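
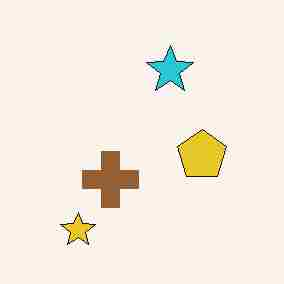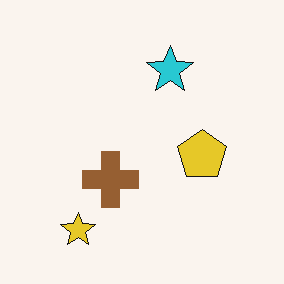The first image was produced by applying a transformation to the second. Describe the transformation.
The first image is the second heavily JPEG-compressed with obvious blocking artifacts.

Blocky 8×8 compression artifacts appear around shape edges and the flat background shows ringing — characteristic JPEG degradation.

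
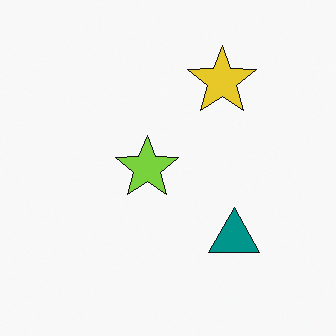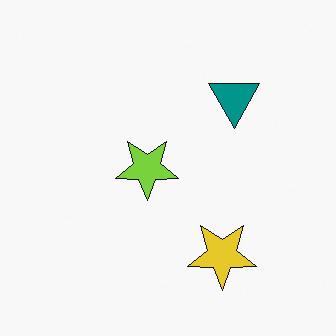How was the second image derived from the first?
The transformation is: flipped vertically (top ↔ bottom).

The yellow star is in the top of the first image and the bottom of the second — shapes on opposite sides of the horizontal midline have swapped in a mirror flip.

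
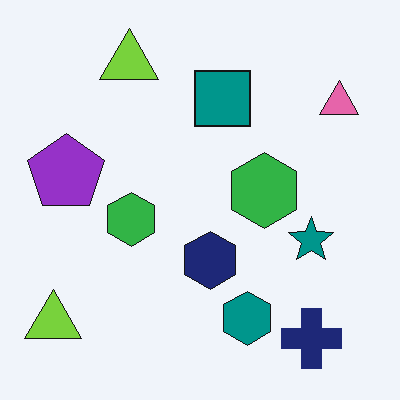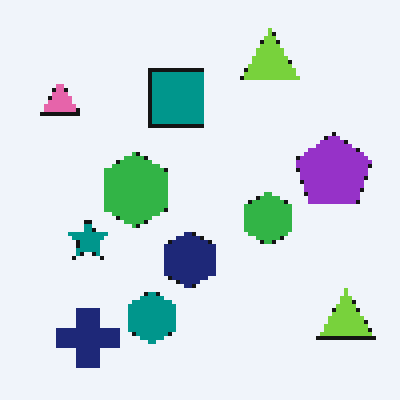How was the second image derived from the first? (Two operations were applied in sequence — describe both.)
It was flipped horizontally (left ↔ right), then lightly pixelated (a mild mosaic effect).

The pink triangle is in the top-right of the first image and the top-left of the second — shapes on opposite sides of the vertical midline have swapped in a mirror flip. Shapes are reduced to large square blocks; fine edges and outlines are lost — a downscale-then-upscale (mosaic) effect.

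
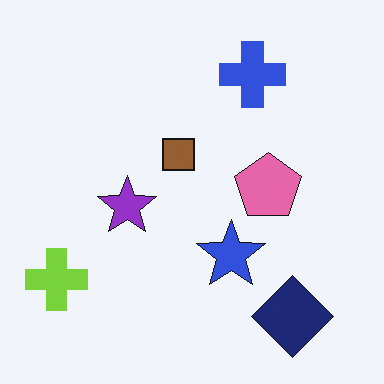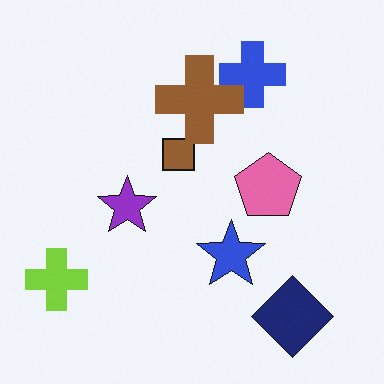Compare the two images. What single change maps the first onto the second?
The image was overlaid with an additional brown cross.

A brown cross appears in the second image that is absent from the first.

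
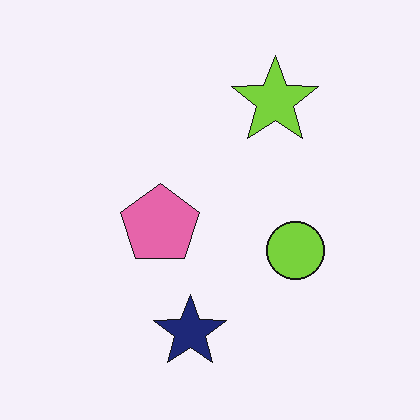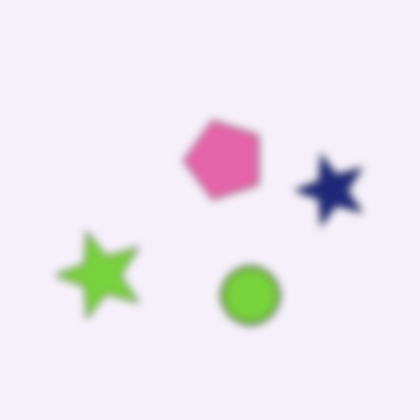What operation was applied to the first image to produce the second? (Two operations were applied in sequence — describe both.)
Moderately blurred, then transposed (reflected across the top-left ↔ bottom-right diagonal).

Shape edges and outlines are uniformly softened across the whole image. Shapes have swapped their row and column positions — what was in the top-right is now in the bottom-left — a diagonal reflection.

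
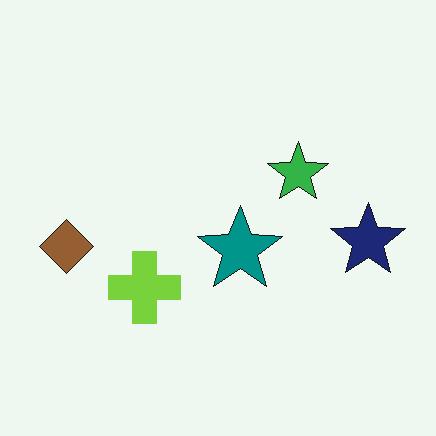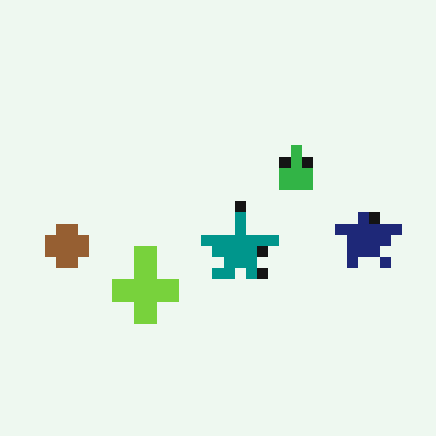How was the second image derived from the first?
This is the original image coarsely pixelated.

Shapes are reduced to large square blocks; fine edges and outlines are lost — a downscale-then-upscale (mosaic) effect.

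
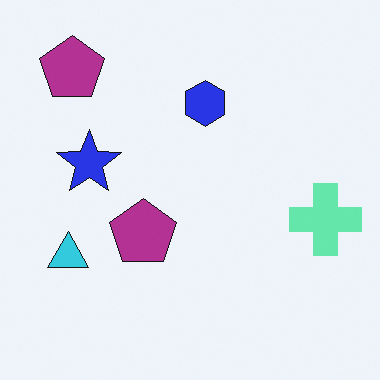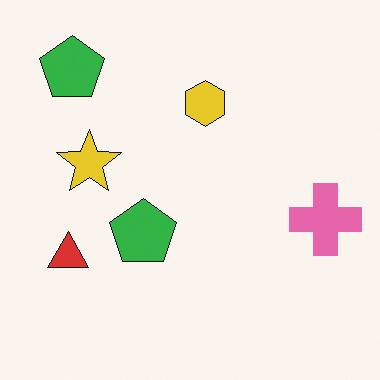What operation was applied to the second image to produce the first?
The transformation is: hue-shifted through roughly half the color wheel.

Every shape's color has rotated by the same amount around the hue wheel — a uniform hue shift.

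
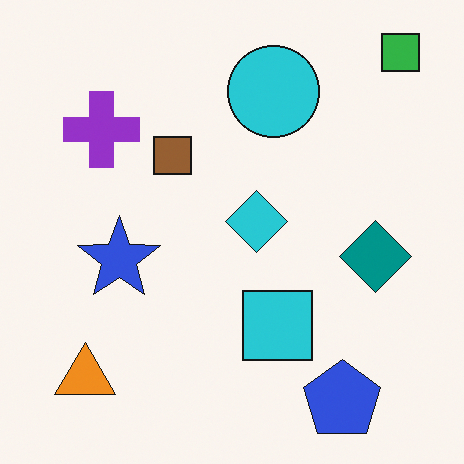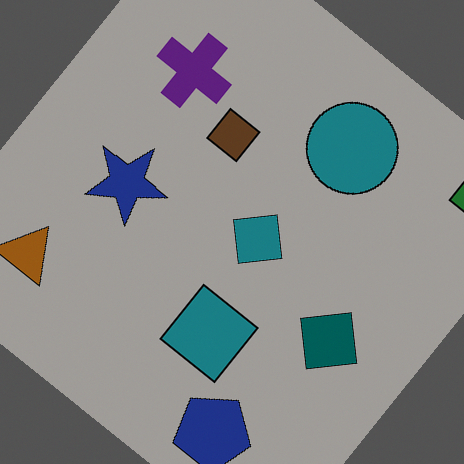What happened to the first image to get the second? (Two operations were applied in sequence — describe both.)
Rotated clockwise by a large amount — several tens of degrees, then darkened a lot.

Every shape is tilted by the same angle and the image corners show triangular fill wedges — a whole-image rotation by a non-right angle. Every pixel — background and shapes alike — is uniformly darkened.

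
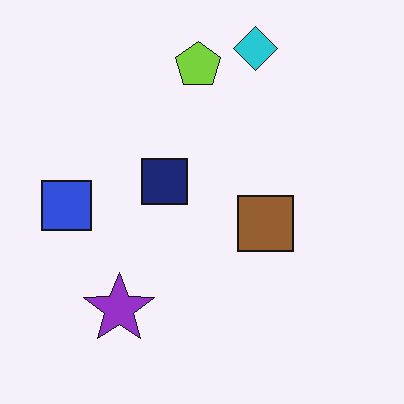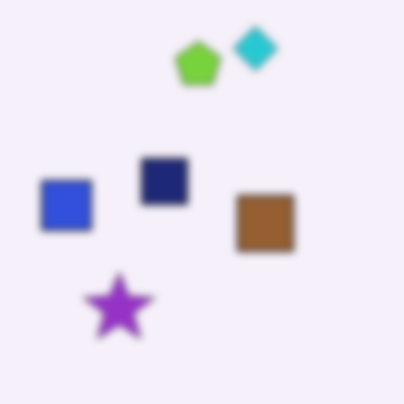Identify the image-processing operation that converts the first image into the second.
The image was noticeably gaussian-blurred.

Shape edges and outlines are uniformly softened across the whole image.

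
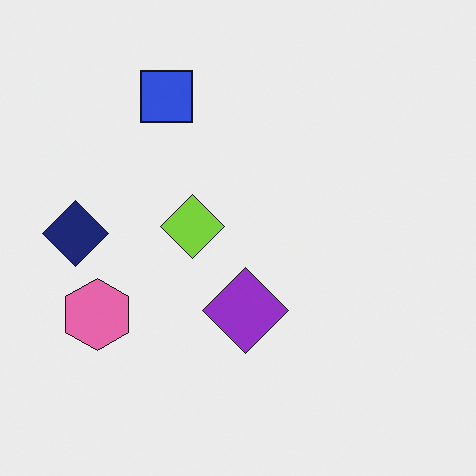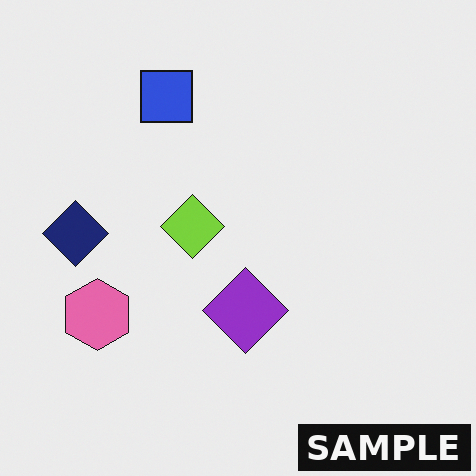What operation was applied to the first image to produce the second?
Watermarked with the text "SAMPLE" in the lower-right corner.

A dark label reading "SAMPLE" appears in the lower-right corner.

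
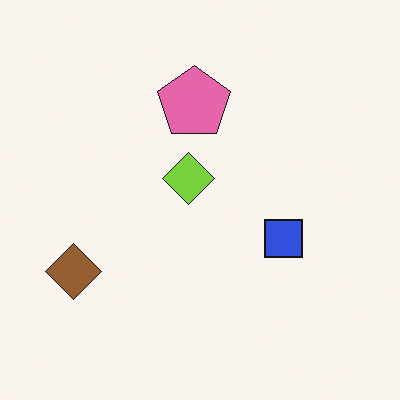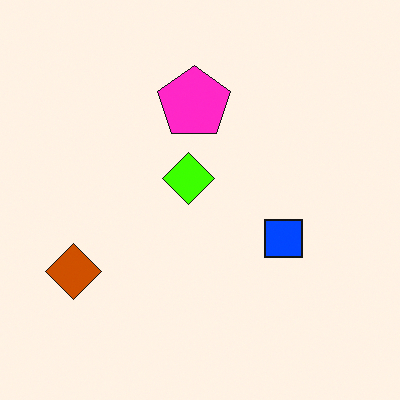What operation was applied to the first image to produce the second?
The image was made much more vivid (saturation change).

All colors are more vivid — a global saturation change.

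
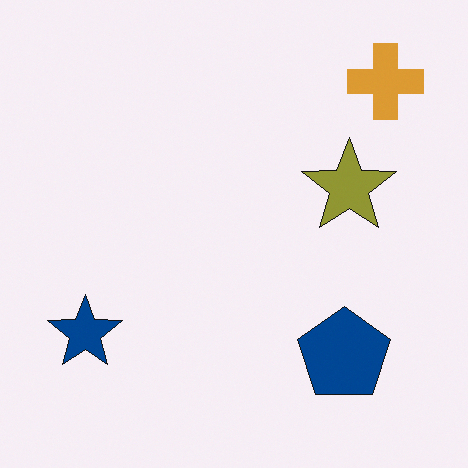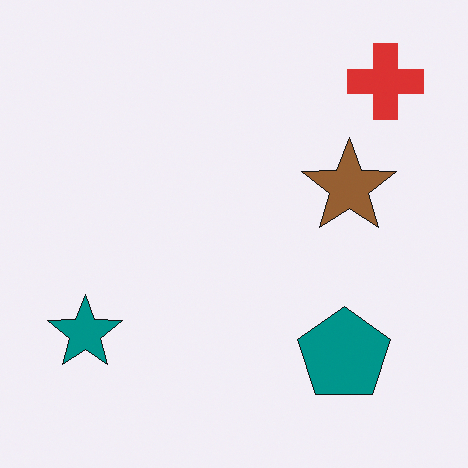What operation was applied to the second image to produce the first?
This is the original image hue-shifted slightly.

Every shape's color has rotated by the same amount around the hue wheel — a uniform hue shift.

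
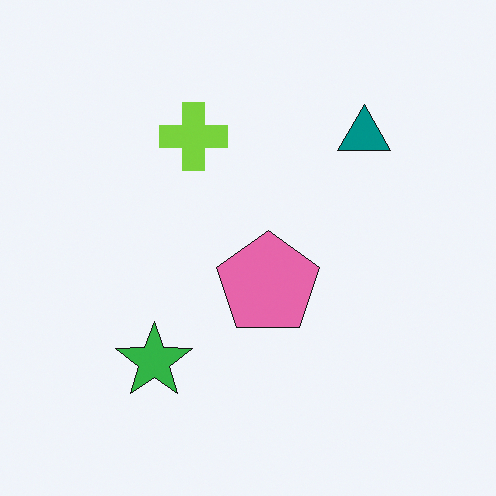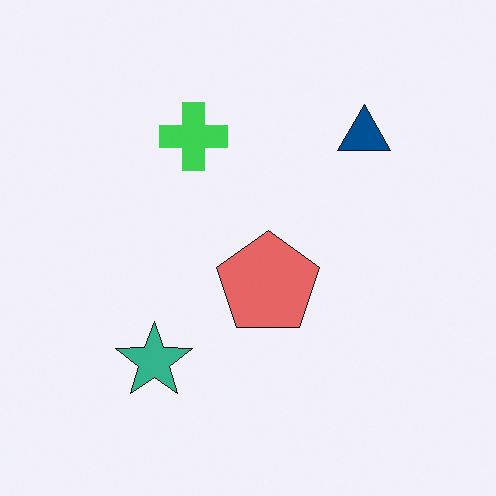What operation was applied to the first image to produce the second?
The transformation is: hue-shifted slightly.

Every shape's color has rotated by the same amount around the hue wheel — a uniform hue shift.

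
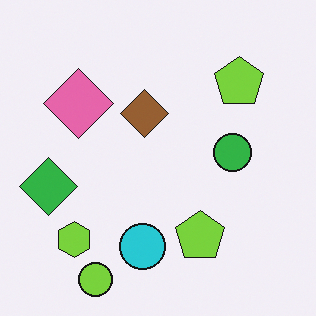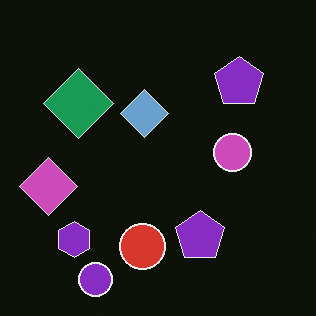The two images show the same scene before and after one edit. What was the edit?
It was color-inverted (negative).

The light background has become dark and every shape's color is its complement — a photographic negative.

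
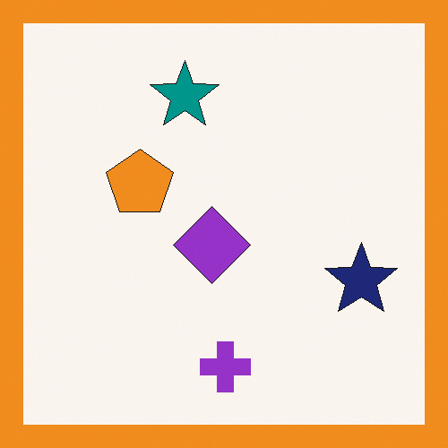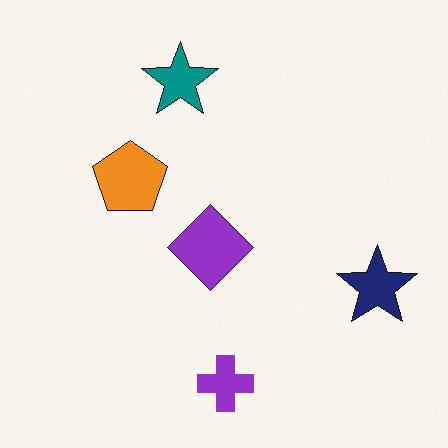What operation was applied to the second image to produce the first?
The image was framed with a orange border.

A solid orange frame runs around the edge of the first image, with the content slightly shrunk inside it.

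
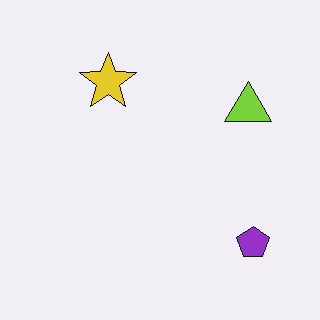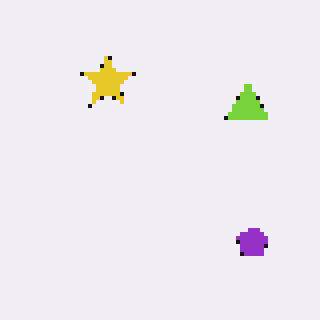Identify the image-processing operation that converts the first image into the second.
It was lightly pixelated (a mild mosaic effect).

Shapes are reduced to large square blocks; fine edges and outlines are lost — a downscale-then-upscale (mosaic) effect.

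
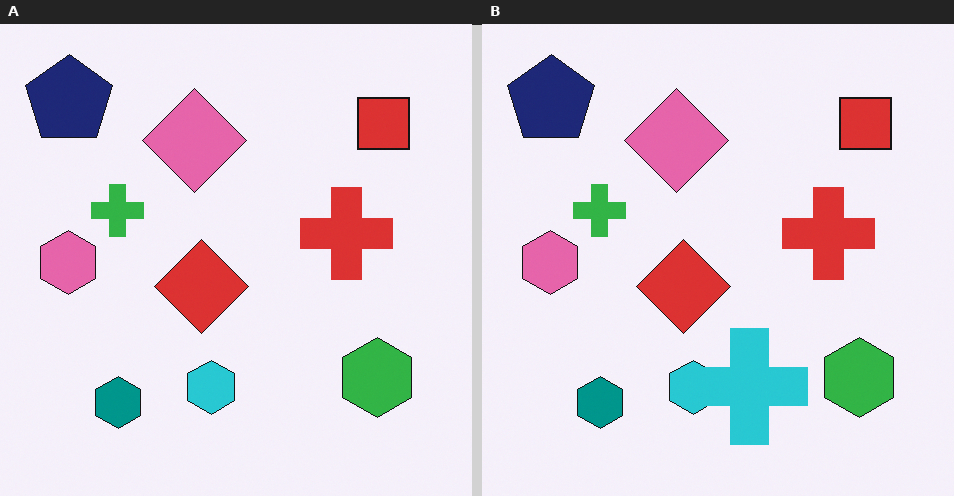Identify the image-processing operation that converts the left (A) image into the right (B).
The transformation is: overlaid with an additional cyan cross.

A cyan cross appears in the right (B) image that is absent from the left (A).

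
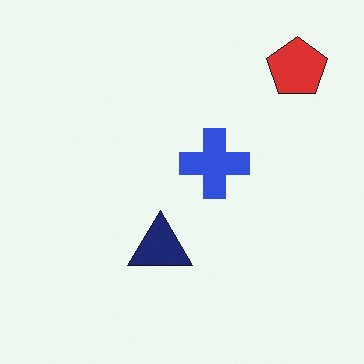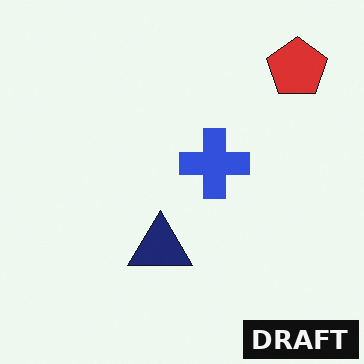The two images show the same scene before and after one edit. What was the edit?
The transformation is: watermarked with the text "DRAFT" in the lower-right corner.

A dark label reading "DRAFT" appears in the lower-right corner.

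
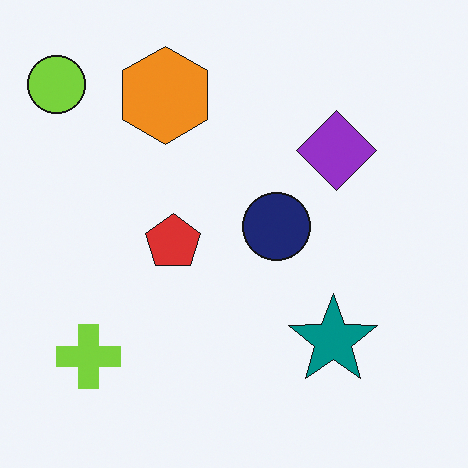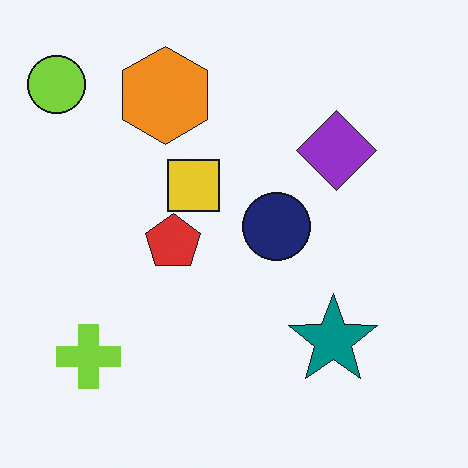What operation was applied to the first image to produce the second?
It was overlaid with an additional yellow square.

A yellow square appears in the second image that is absent from the first.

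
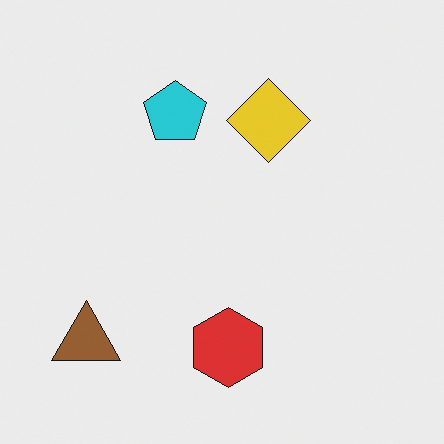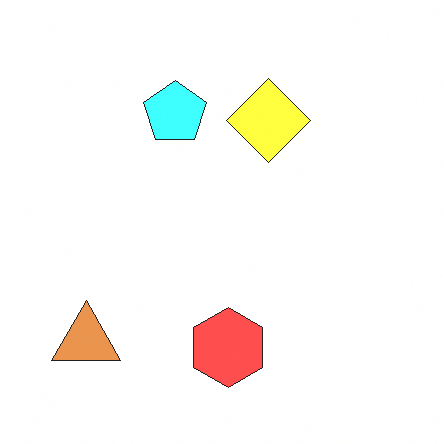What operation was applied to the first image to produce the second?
The second image is the first brightened a lot.

Every pixel — background and shapes alike — is uniformly brightened.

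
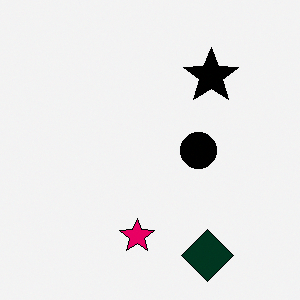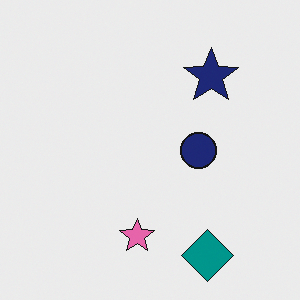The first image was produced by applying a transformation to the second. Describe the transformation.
This is the original image boosted in contrast.

Tones are pushed away from mid-grey across the whole image — a global contrast change.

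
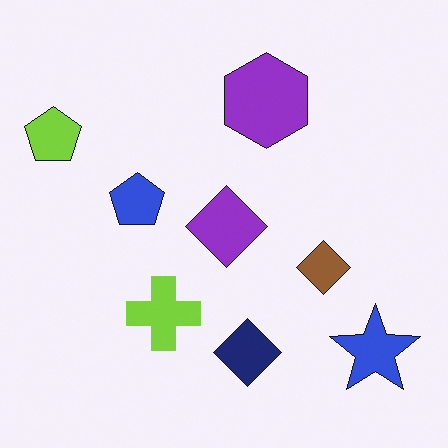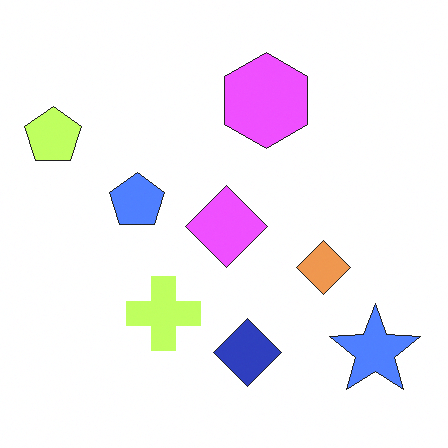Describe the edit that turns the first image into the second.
Noticeably brightened.

Every pixel — background and shapes alike — is uniformly brightened.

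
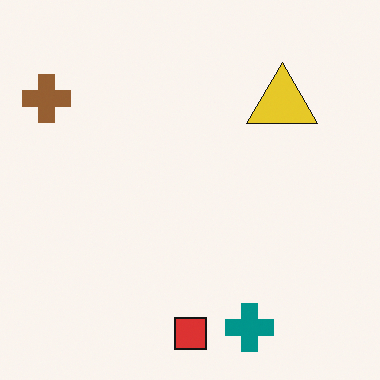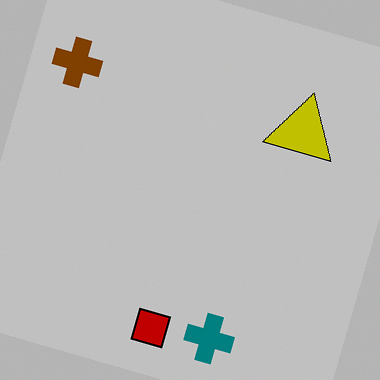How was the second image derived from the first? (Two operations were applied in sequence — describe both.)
Heavily posterized to just a handful of flat colors, then rotated clockwise by a moderate amount.

Each flat color has snapped to a coarser quantized level — most visibly, the near-white background has dropped to a flat grey. Every shape is tilted by the same angle and the image corners show triangular fill wedges — a whole-image rotation by a non-right angle.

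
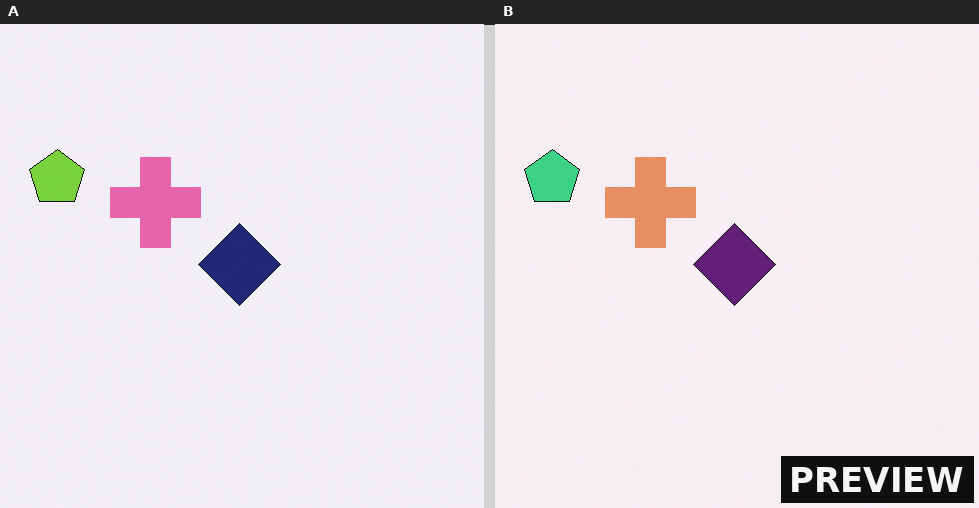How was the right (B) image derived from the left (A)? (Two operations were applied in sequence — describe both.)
The right (B) image is the left (A) hue-shifted by a small amount, then watermarked with the text "PREVIEW" in the lower-right corner.

Every shape's color has rotated by the same amount around the hue wheel — a uniform hue shift. A dark label reading "PREVIEW" appears in the lower-right corner.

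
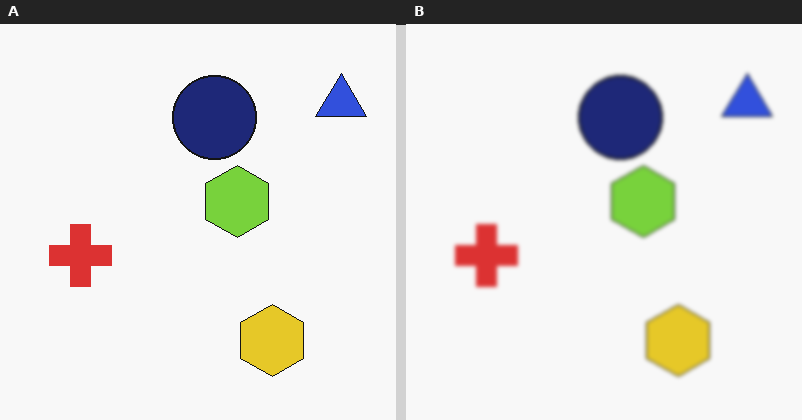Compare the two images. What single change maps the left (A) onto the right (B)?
Given a subtle gaussian blur.

Shape edges and outlines are uniformly softened across the whole image.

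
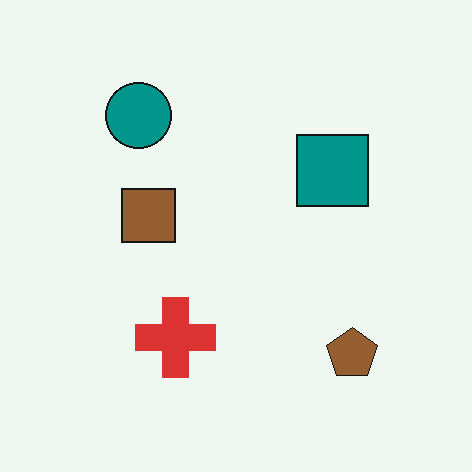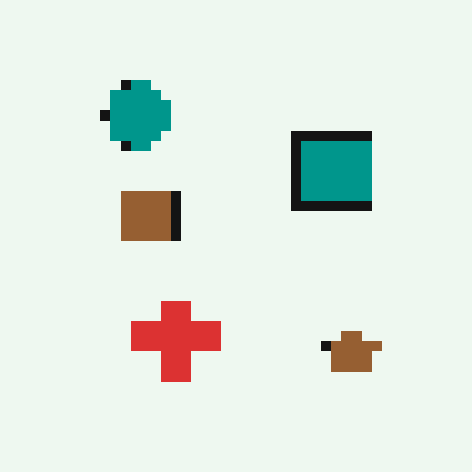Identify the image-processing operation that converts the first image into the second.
The image was heavily pixelated into large blocks.

Shapes are reduced to large square blocks; fine edges and outlines are lost — a downscale-then-upscale (mosaic) effect.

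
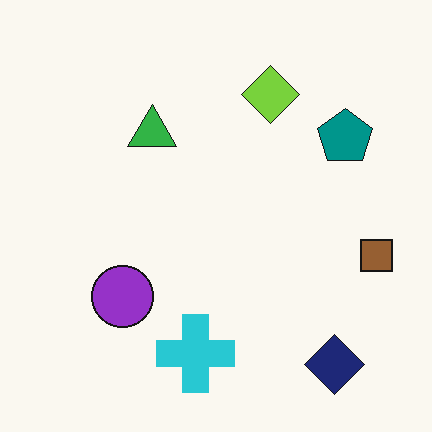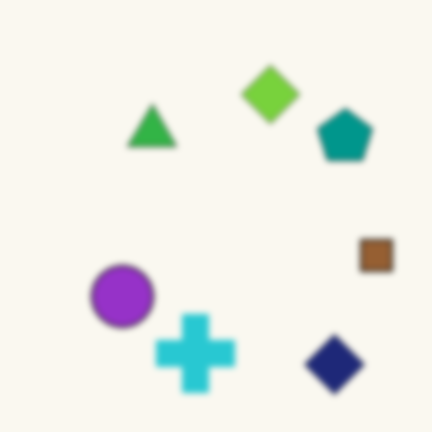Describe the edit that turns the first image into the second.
Noticeably gaussian-blurred.

Shape edges and outlines are uniformly softened across the whole image.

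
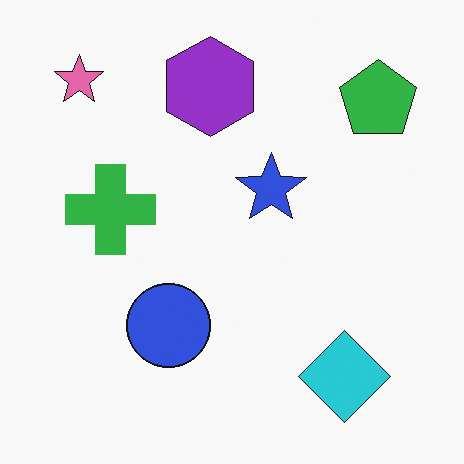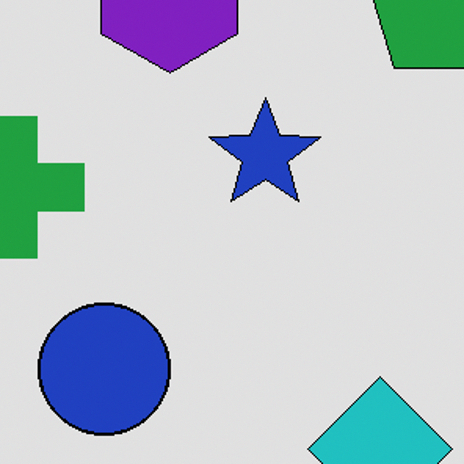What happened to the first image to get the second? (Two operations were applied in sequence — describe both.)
The transformation is: moderately posterized, then cropped slightly and scaled back up.

Each flat color has snapped to a coarser quantized level — most visibly, the near-white background has dropped to a flat grey. The visible shapes are larger and the field of view is narrower; shapes near the original edges may be partly or wholly outside the frame — a crop-and-rescale.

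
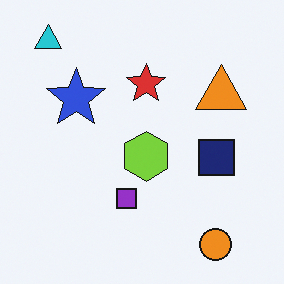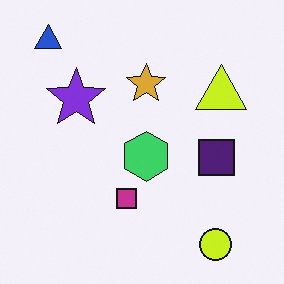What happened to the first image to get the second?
This is the original image hue-shifted slightly.

Every shape's color has rotated by the same amount around the hue wheel — a uniform hue shift.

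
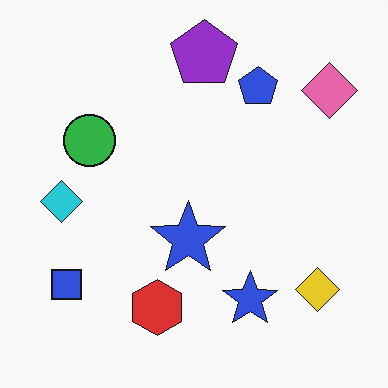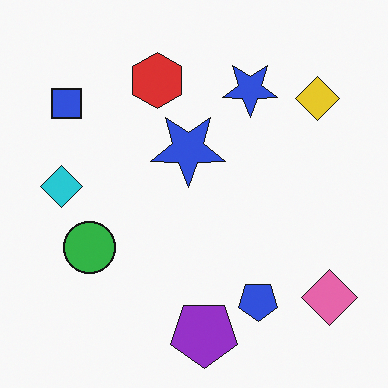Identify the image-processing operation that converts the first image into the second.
Flipped vertically (top ↔ bottom).

The purple pentagon is in the top of the first image and the bottom of the second — shapes on opposite sides of the horizontal midline have swapped in a mirror flip.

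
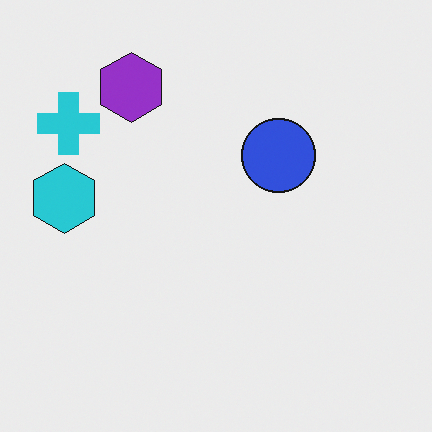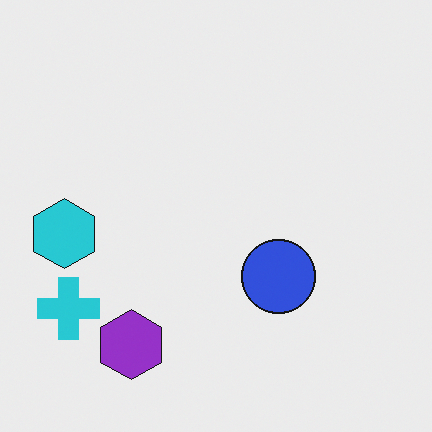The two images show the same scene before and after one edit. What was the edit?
Flipped vertically (top ↔ bottom).

The purple hexagon is in the top-left of the first image and the bottom-left of the second — shapes on opposite sides of the horizontal midline have swapped in a mirror flip.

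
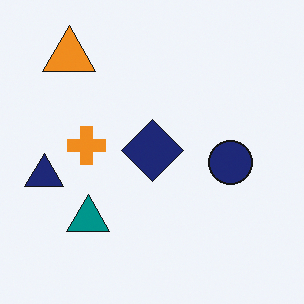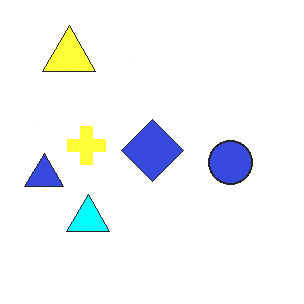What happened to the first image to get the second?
The second image is the first brightened a lot.

Every pixel — background and shapes alike — is uniformly brightened.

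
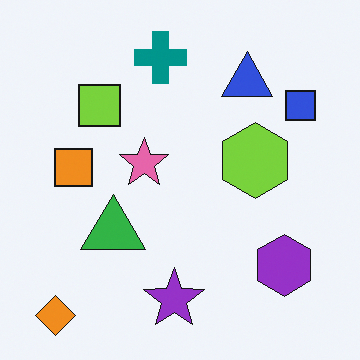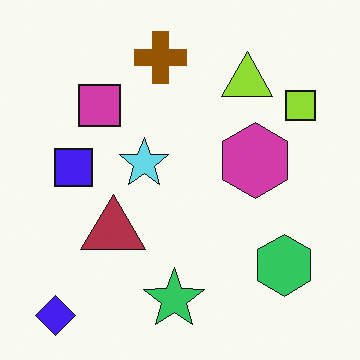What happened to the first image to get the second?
This is the original image hue-shifted by a large amount.

Every shape's color has rotated by the same amount around the hue wheel — a uniform hue shift.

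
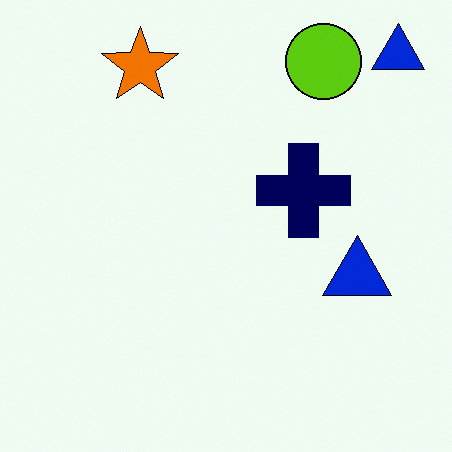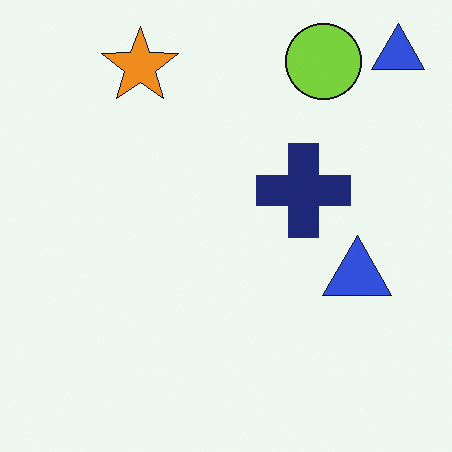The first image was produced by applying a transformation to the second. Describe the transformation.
The transformation is: given slightly increased contrast.

Tones are pushed away from mid-grey across the whole image — a global contrast change.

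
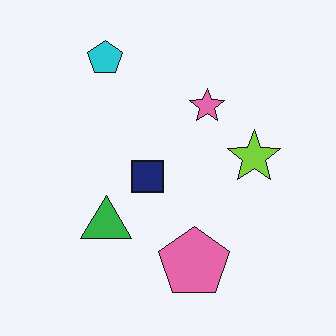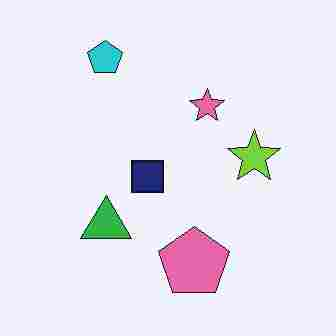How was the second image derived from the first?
Heavily JPEG-compressed with obvious blocking artifacts.

Blocky 8×8 compression artifacts appear around shape edges and the flat background shows ringing — characteristic JPEG degradation.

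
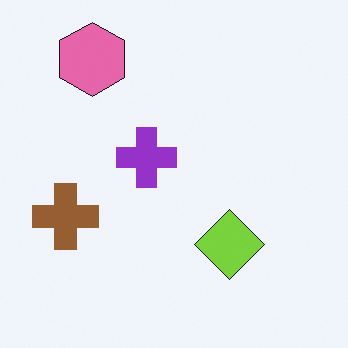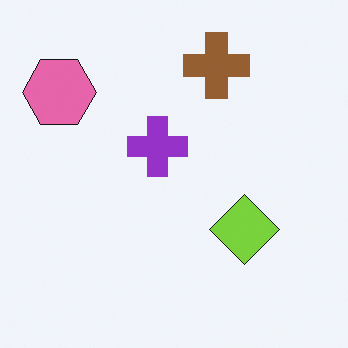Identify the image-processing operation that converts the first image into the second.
Transposed (reflected across the top-left ↔ bottom-right diagonal).

Shapes have swapped their row and column positions — what was in the top-right is now in the bottom-left — a diagonal reflection.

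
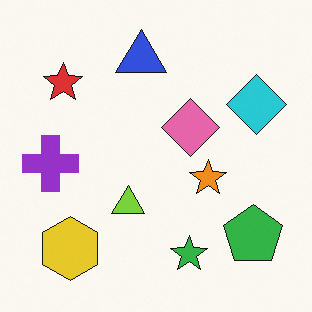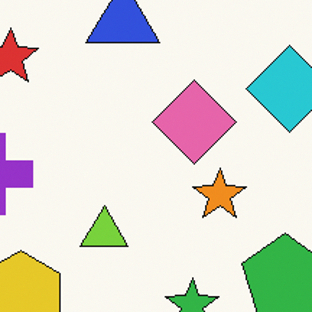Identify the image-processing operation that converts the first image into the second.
It was cropped slightly and scaled back up.

The visible shapes are larger and the field of view is narrower; shapes near the original edges may be partly or wholly outside the frame — a crop-and-rescale.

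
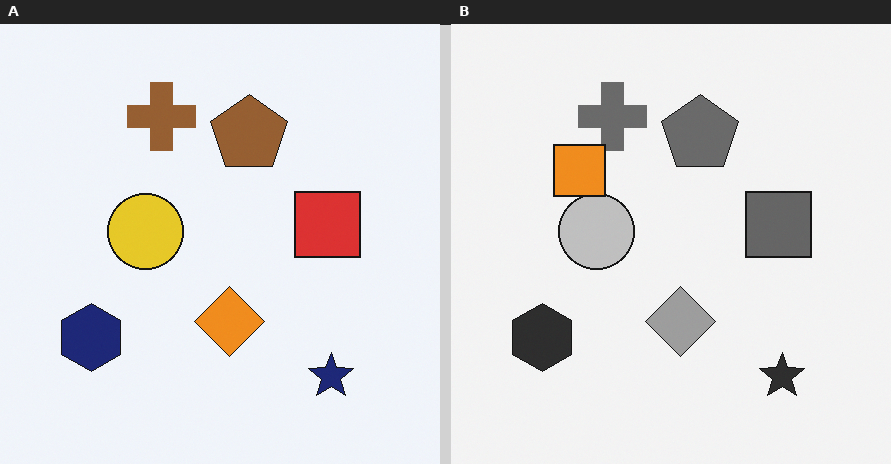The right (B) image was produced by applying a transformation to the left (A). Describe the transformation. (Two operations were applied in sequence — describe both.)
Converted to grayscale, then overlaid with an additional orange square.

All color is removed — every shape is now a shade of grey. An orange square appears in the right (B) image that is absent from the left (A).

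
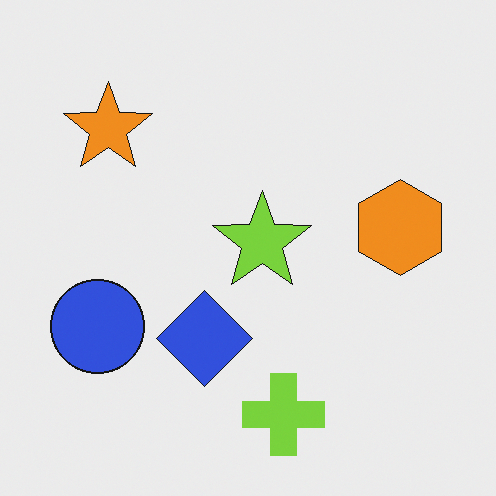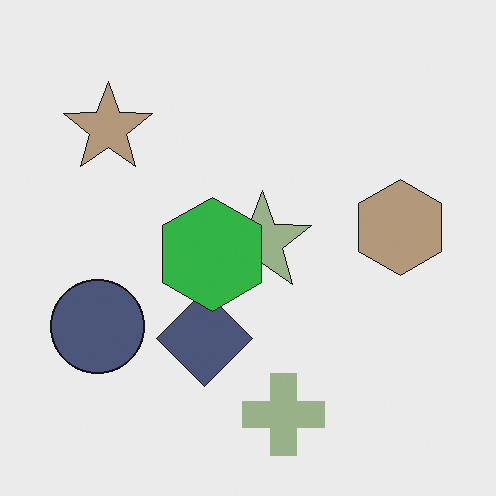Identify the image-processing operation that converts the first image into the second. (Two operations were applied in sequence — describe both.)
The image was heavily desaturated, then overlaid with an additional green hexagon.

All colors are more muted and greyish — a global saturation change. A green hexagon appears in the second image that is absent from the first.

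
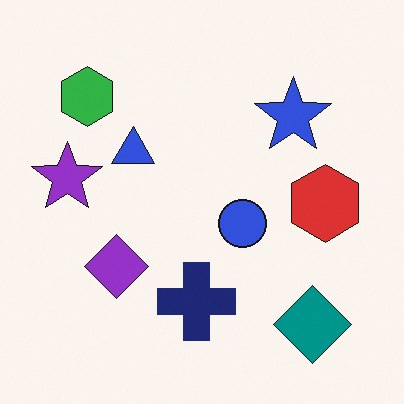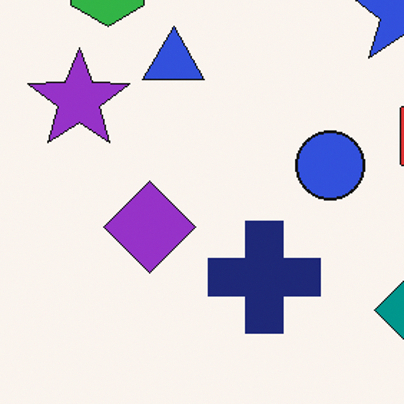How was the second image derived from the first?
This is the original image cropped to a modestly smaller region and rescaled.

The visible shapes are larger and the field of view is narrower; shapes near the original edges may be partly or wholly outside the frame — a crop-and-rescale.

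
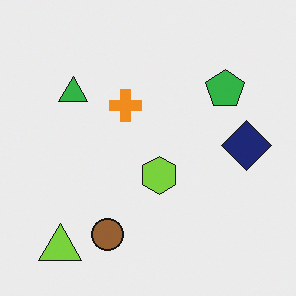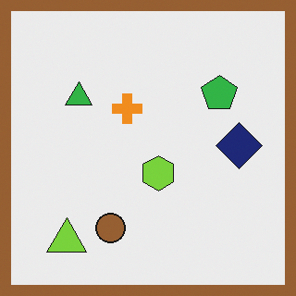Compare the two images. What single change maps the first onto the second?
The image was framed with a brown border.

A solid brown frame runs around the edge of the second image, with the content slightly shrunk inside it.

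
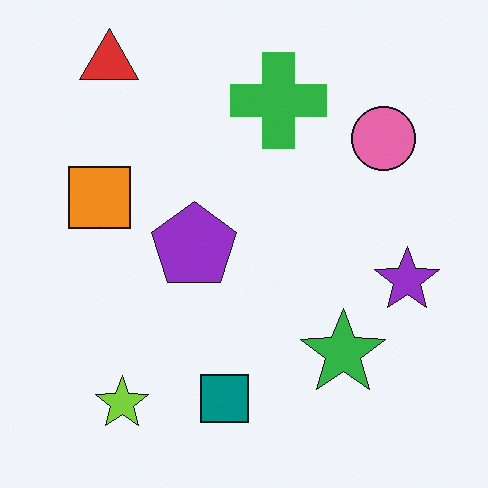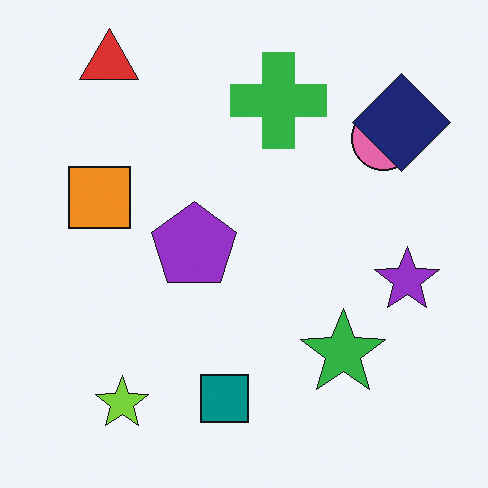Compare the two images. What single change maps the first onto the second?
It was overlaid with an additional navy diamond.

A navy diamond appears in the second image that is absent from the first.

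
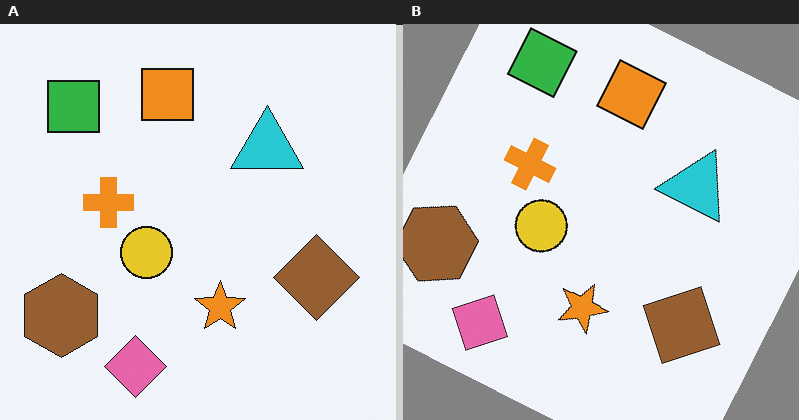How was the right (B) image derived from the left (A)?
The image was rotated clockwise by a clearly visible amount.

Every shape is tilted by the same angle and the image corners show triangular fill wedges — a whole-image rotation by a non-right angle.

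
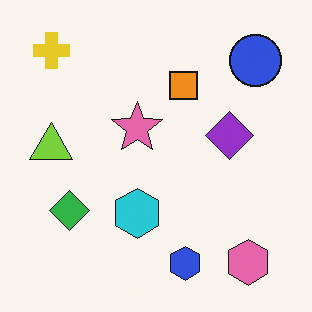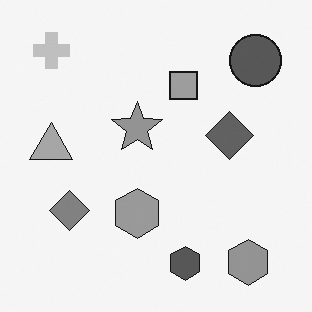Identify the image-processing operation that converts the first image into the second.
This is the original image converted to grayscale.

All color is removed — every shape is now a shade of grey.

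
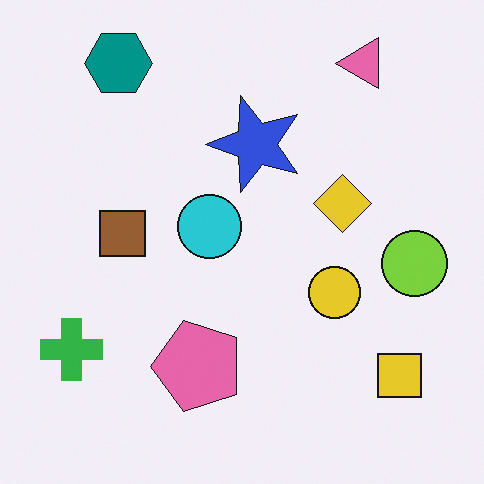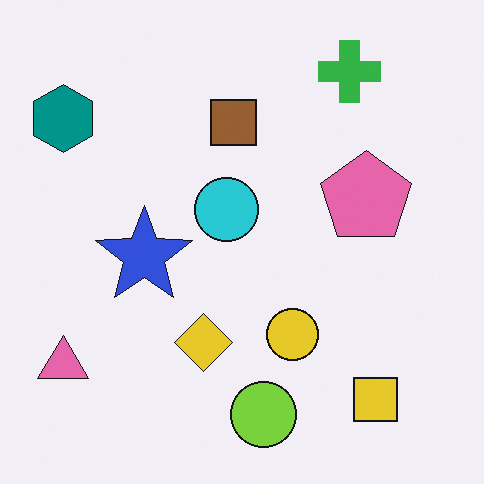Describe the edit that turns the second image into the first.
Transposed (reflected across the top-left ↔ bottom-right diagonal).

Shapes have swapped their row and column positions — what was in the top-right is now in the bottom-left — a diagonal reflection.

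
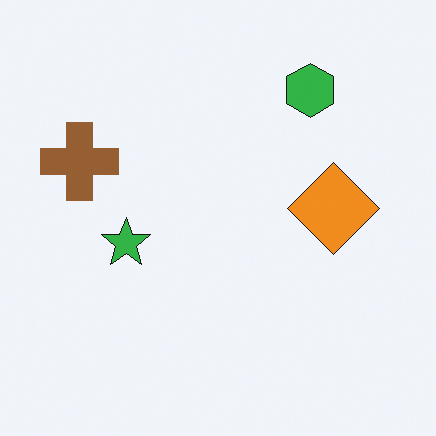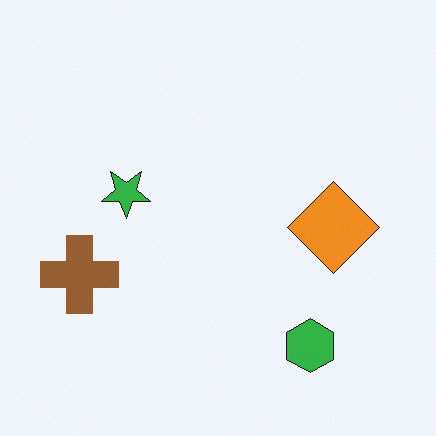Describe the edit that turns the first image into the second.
It was flipped vertically (top ↔ bottom).

The green hexagon is in the top-right of the first image and the bottom-right of the second — shapes on opposite sides of the horizontal midline have swapped in a mirror flip.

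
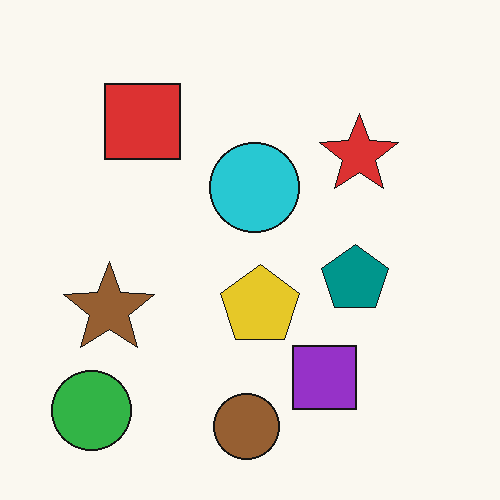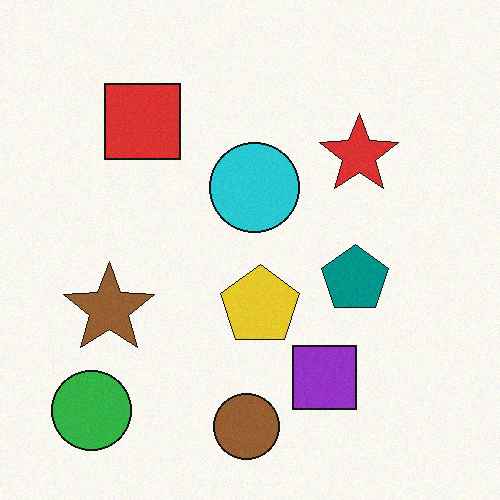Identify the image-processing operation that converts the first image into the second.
The image was degraded with a light layer of grain.

Random speckle covers the whole image, including the flat background.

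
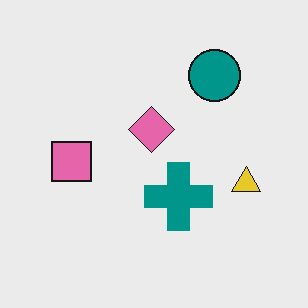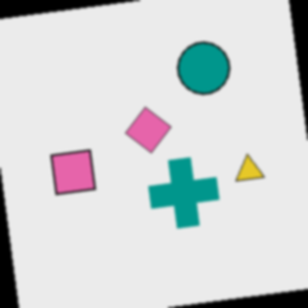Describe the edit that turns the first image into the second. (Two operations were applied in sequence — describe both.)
The transformation is: rotated counter-clockwise by a few degrees, then slightly softened.

Every shape is tilted by the same angle and the image corners show triangular fill wedges — a whole-image rotation by a non-right angle. Shape edges and outlines are uniformly softened across the whole image.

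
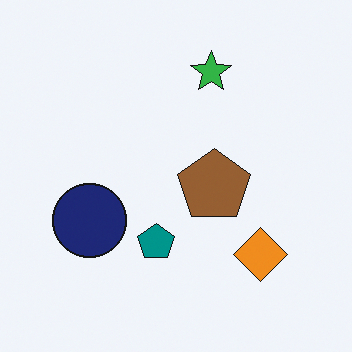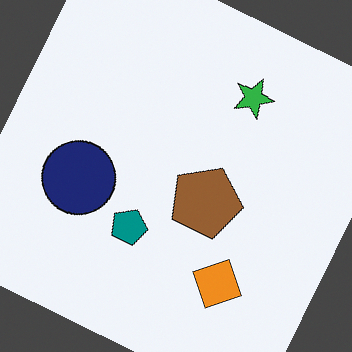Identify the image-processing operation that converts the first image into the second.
The second image is the first rotated clockwise by a clearly visible amount.

Every shape is tilted by the same angle and the image corners show triangular fill wedges — a whole-image rotation by a non-right angle.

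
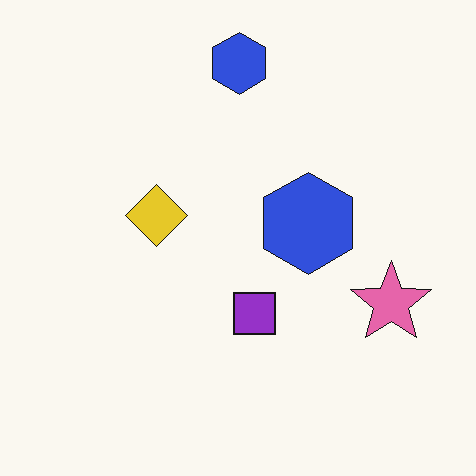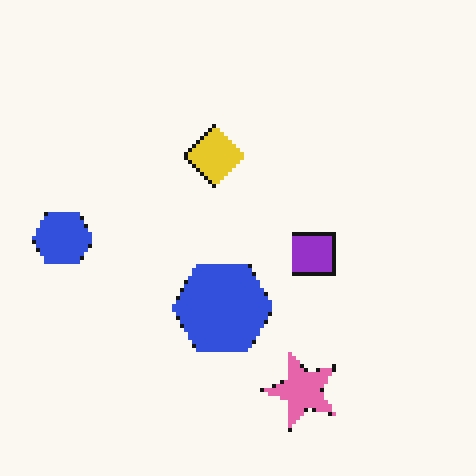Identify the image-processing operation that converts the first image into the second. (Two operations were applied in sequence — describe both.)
It was transposed (reflected across the top-left ↔ bottom-right diagonal), then lightly pixelated (a mild mosaic effect).

Shapes have swapped their row and column positions — what was in the top-right is now in the bottom-left — a diagonal reflection. Shapes are reduced to large square blocks; fine edges and outlines are lost — a downscale-then-upscale (mosaic) effect.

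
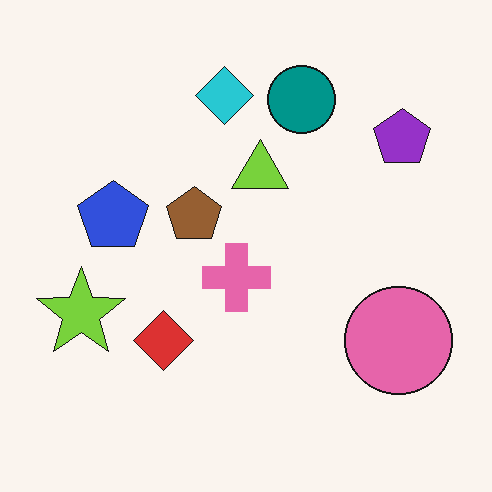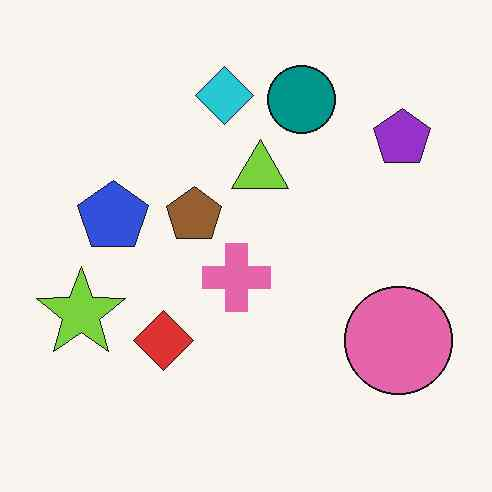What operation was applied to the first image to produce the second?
The second image is the first JPEG-compressed with visible artifacts.

Blocky 8×8 compression artifacts appear around shape edges and the flat background shows ringing — characteristic JPEG degradation.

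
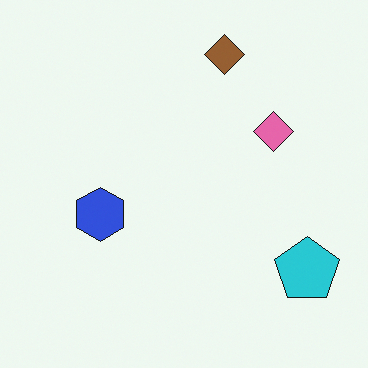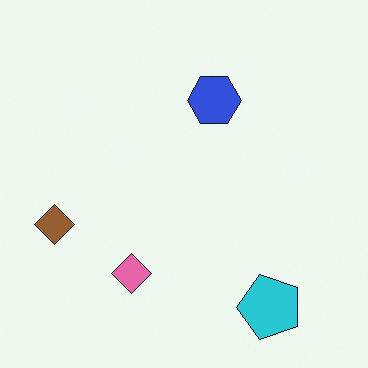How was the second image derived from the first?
The image was transposed (reflected across the top-left ↔ bottom-right diagonal).

Shapes have swapped their row and column positions — what was in the top-right is now in the bottom-left — a diagonal reflection.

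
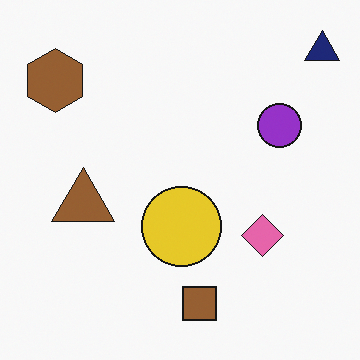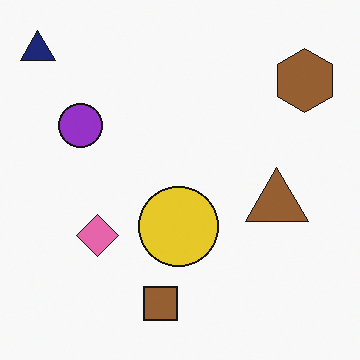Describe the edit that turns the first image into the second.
This is the original image flipped horizontally (left ↔ right).

The navy triangle is in the top-right of the first image and the top-left of the second — shapes on opposite sides of the vertical midline have swapped in a mirror flip.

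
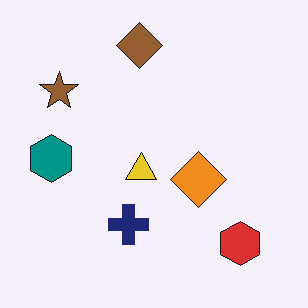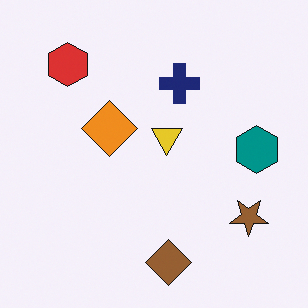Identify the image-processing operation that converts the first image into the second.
Rotated 180°.

The red hexagon sits in the bottom-right of the first image and the top-left of the second — consistent with a whole-image 180° rotation.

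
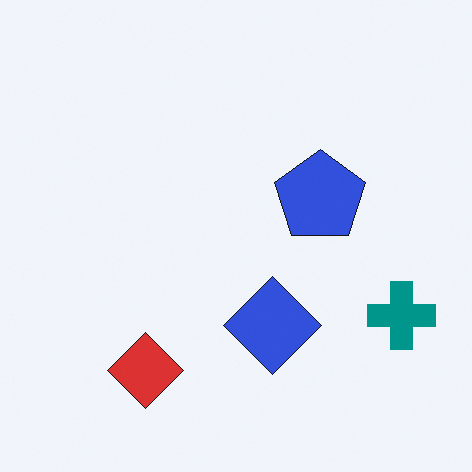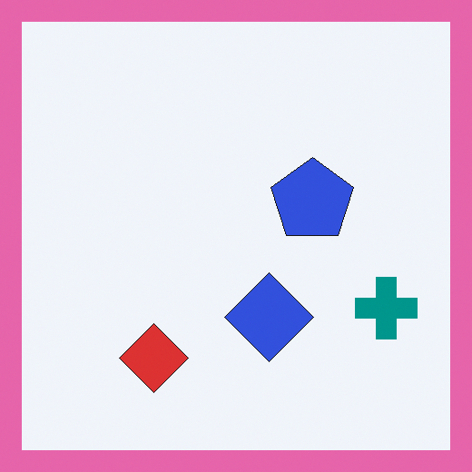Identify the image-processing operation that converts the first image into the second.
Framed with a pink border.

A solid pink frame runs around the edge of the second image, with the content slightly shrunk inside it.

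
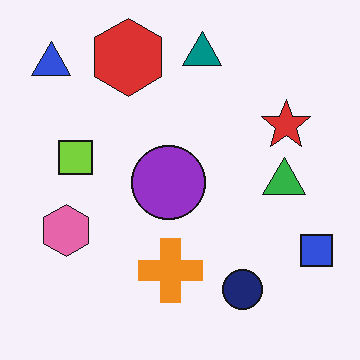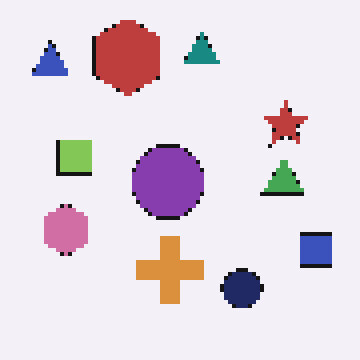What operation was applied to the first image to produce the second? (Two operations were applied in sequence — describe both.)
It was lightly pixelated (a mild mosaic effect), then slightly desaturated.

Shapes are reduced to large square blocks; fine edges and outlines are lost — a downscale-then-upscale (mosaic) effect. All colors are more muted and greyish — a global saturation change.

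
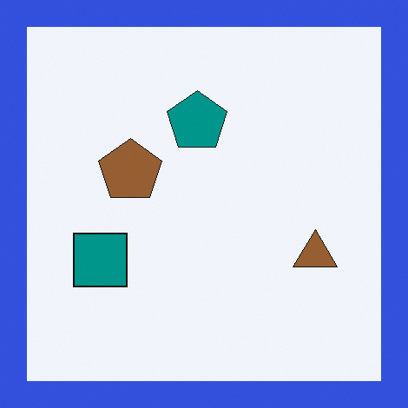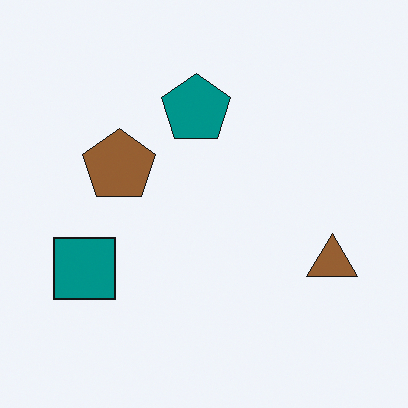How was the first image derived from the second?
The transformation is: framed with a blue border.

A solid blue frame runs around the edge of the first image, with the content slightly shrunk inside it.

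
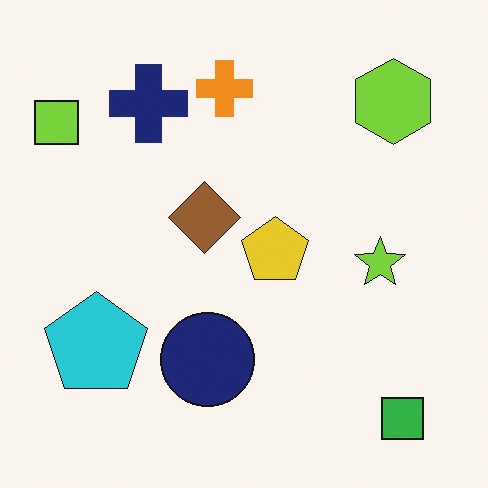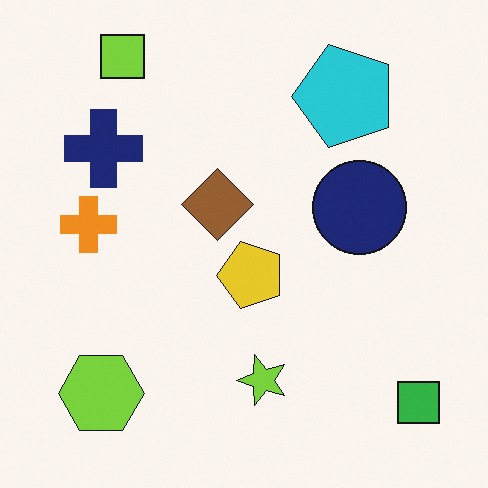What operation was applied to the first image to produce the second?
It was transposed (reflected across the top-left ↔ bottom-right diagonal).

Shapes have swapped their row and column positions — what was in the top-right is now in the bottom-left — a diagonal reflection.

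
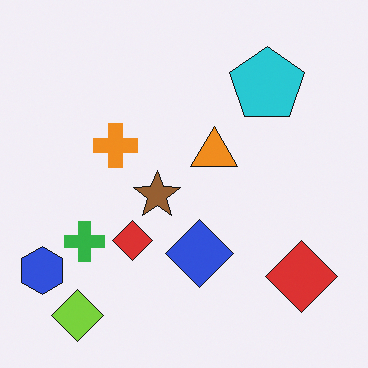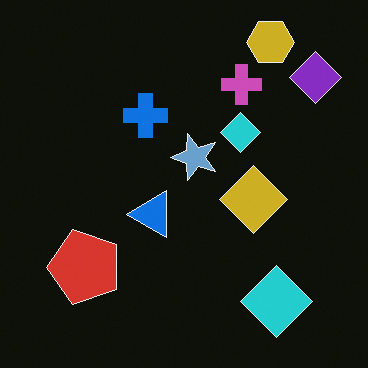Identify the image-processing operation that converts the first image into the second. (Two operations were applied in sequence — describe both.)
It was color-inverted (negative), then transposed (reflected across the top-left ↔ bottom-right diagonal).

The light background has become dark and every shape's color is its complement — a photographic negative. Shapes have swapped their row and column positions — what was in the top-right is now in the bottom-left — a diagonal reflection.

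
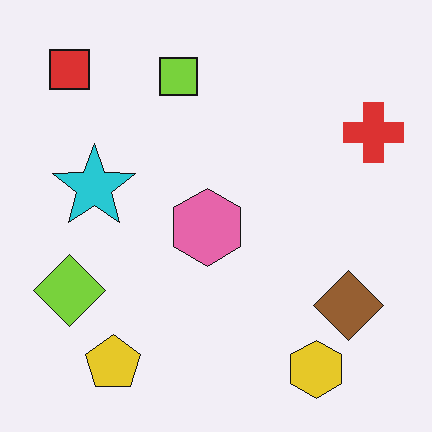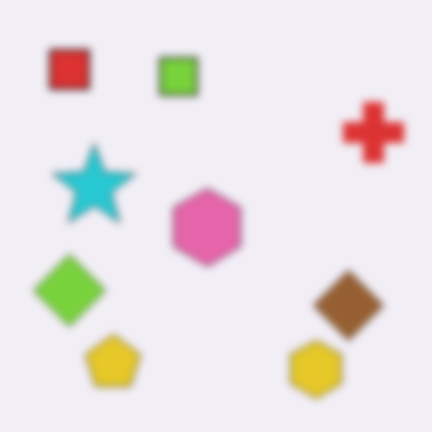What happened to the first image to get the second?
The transformation is: moderately blurred.

Shape edges and outlines are uniformly softened across the whole image.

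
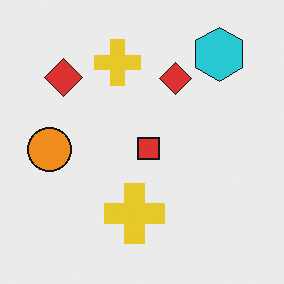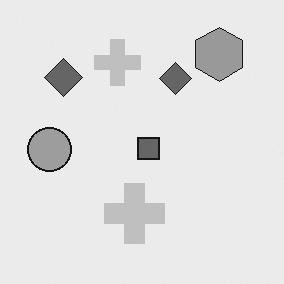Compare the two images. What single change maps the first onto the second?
The image was converted to grayscale.

All color is removed — every shape is now a shade of grey.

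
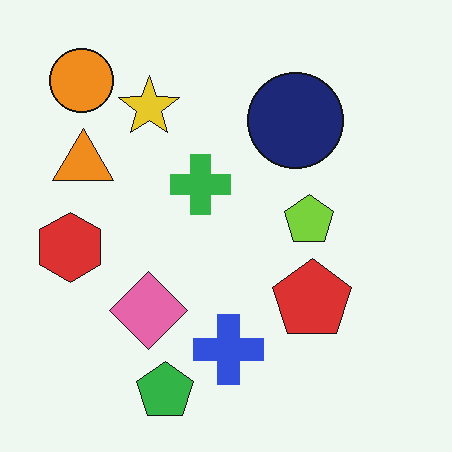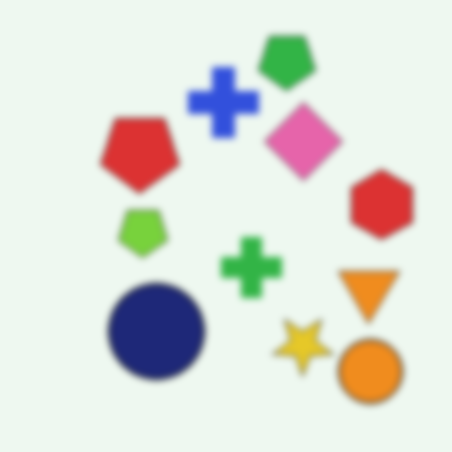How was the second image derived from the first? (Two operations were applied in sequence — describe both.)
The image was noticeably gaussian-blurred, then rotated 180°.

Shape edges and outlines are uniformly softened across the whole image. The orange circle sits in the top-left of the first image and the bottom-right of the second — consistent with a whole-image 180° rotation.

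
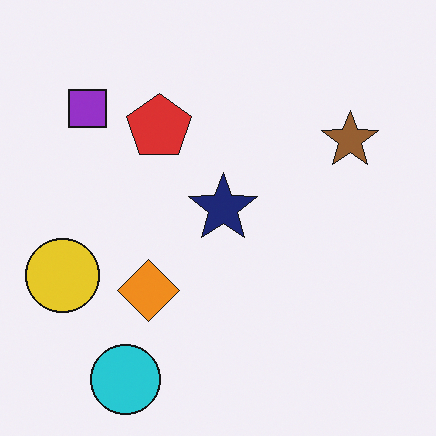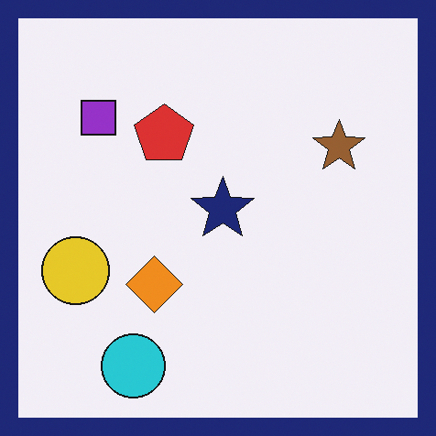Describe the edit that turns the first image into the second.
The second image is the first framed with a navy border.

A solid navy frame runs around the edge of the second image, with the content slightly shrunk inside it.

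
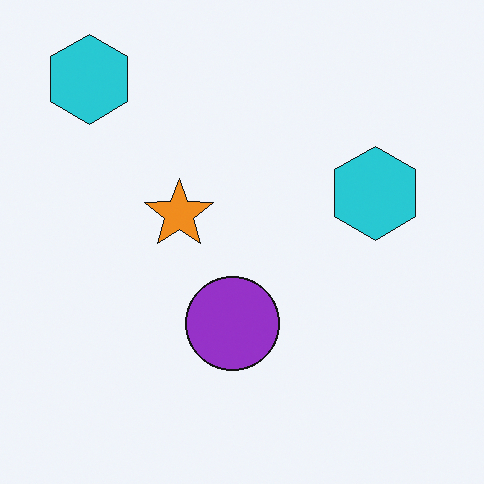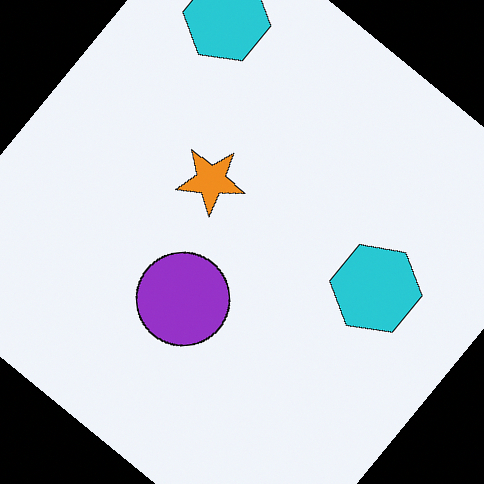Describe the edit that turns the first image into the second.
The image was rotated clockwise by a large amount — several tens of degrees.

Every shape is tilted by the same angle and the image corners show triangular fill wedges — a whole-image rotation by a non-right angle.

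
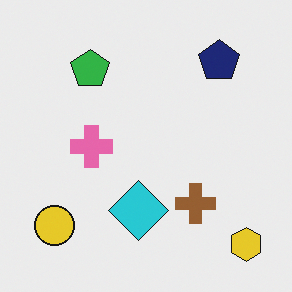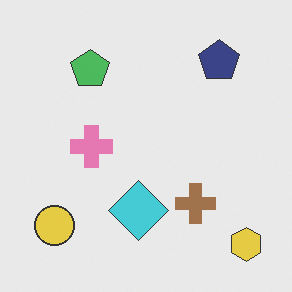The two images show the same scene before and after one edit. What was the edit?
The transformation is: given slightly reduced contrast.

Tones are pushed toward mid-grey across the whole image — a global contrast change.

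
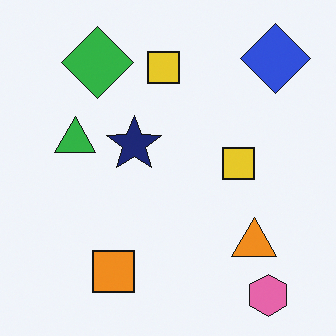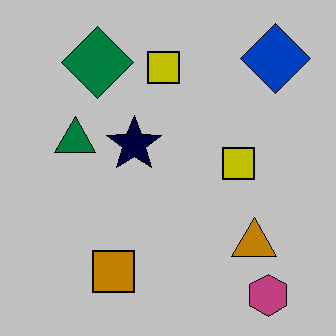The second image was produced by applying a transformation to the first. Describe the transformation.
This is the original image aggressively posterized.

Each flat color has snapped to a coarser quantized level — most visibly, the near-white background has dropped to a flat grey.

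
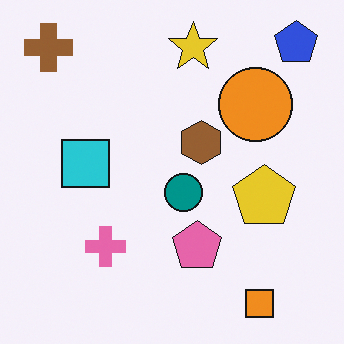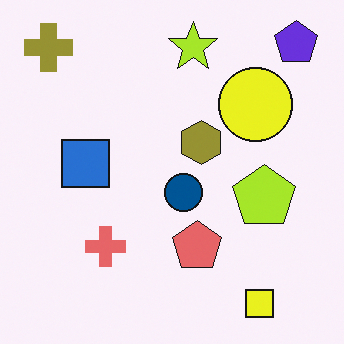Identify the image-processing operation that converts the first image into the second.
This is the original image hue-shifted slightly.

Every shape's color has rotated by the same amount around the hue wheel — a uniform hue shift.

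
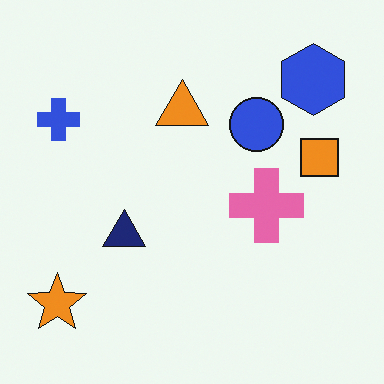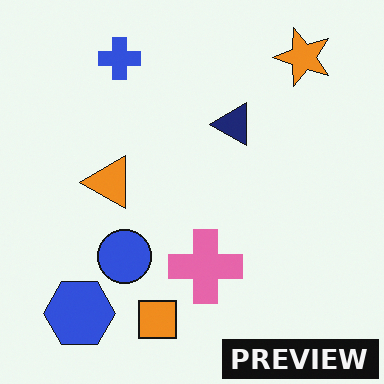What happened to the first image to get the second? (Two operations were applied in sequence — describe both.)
It was transposed (reflected across the top-left ↔ bottom-right diagonal), then watermarked with the text "PREVIEW" in the lower-right corner.

Shapes have swapped their row and column positions — what was in the top-right is now in the bottom-left — a diagonal reflection. A dark label reading "PREVIEW" appears in the lower-right corner.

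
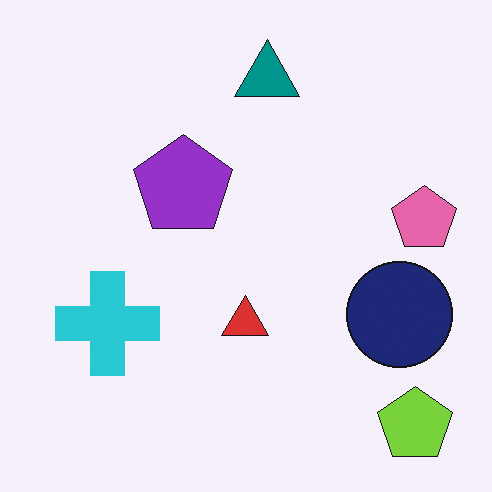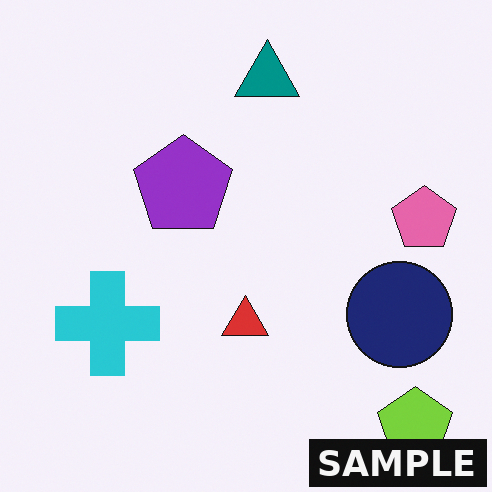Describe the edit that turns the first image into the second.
The second image is the first watermarked with the text "SAMPLE" in the lower-right corner.

A dark label reading "SAMPLE" appears in the lower-right corner.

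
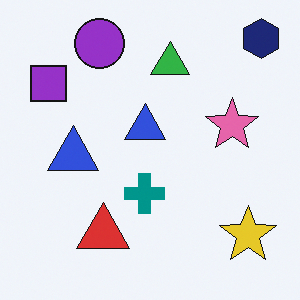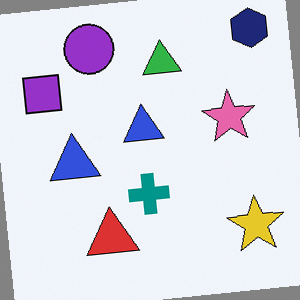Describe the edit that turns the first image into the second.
It was rotated counter-clockwise by a slight angle.

Every shape is tilted by the same angle and the image corners show triangular fill wedges — a whole-image rotation by a non-right angle.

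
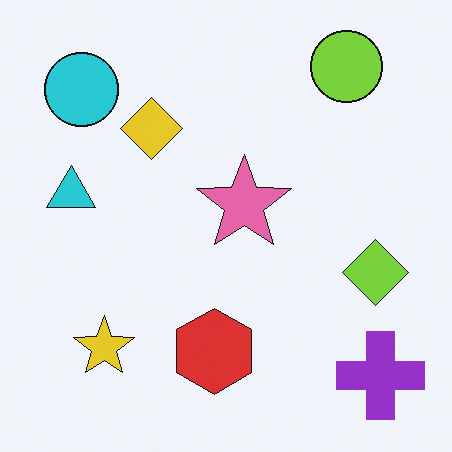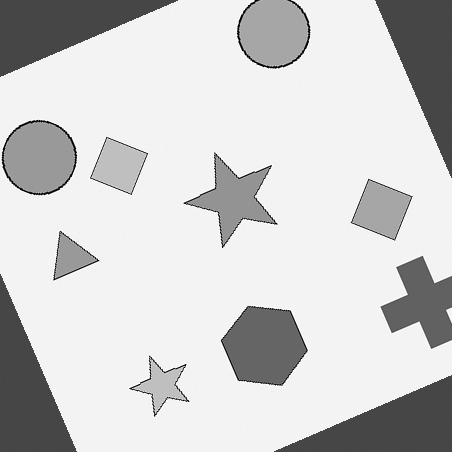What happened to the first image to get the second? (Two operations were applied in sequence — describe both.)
This is the original image converted to grayscale, then rotated counter-clockwise by a clearly visible amount.

All color is removed — every shape is now a shade of grey. Every shape is tilted by the same angle and the image corners show triangular fill wedges — a whole-image rotation by a non-right angle.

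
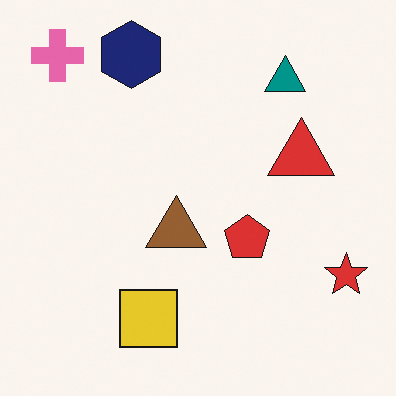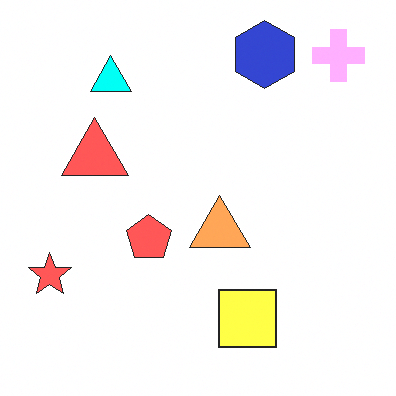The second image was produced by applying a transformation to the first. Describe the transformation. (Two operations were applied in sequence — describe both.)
The second image is the first flipped horizontally (left ↔ right), then noticeably brightened.

The red star is in the bottom-right of the first image and the bottom-left of the second — shapes on opposite sides of the vertical midline have swapped in a mirror flip. Every pixel — background and shapes alike — is uniformly brightened.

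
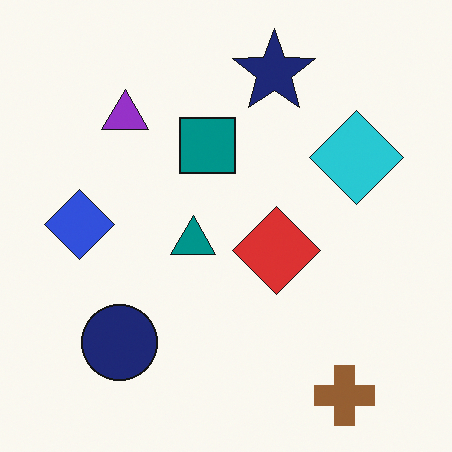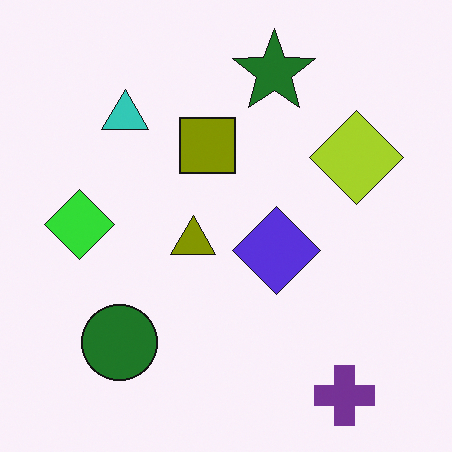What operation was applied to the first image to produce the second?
The second image is the first hue-shifted by a large amount.

Every shape's color has rotated by the same amount around the hue wheel — a uniform hue shift.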